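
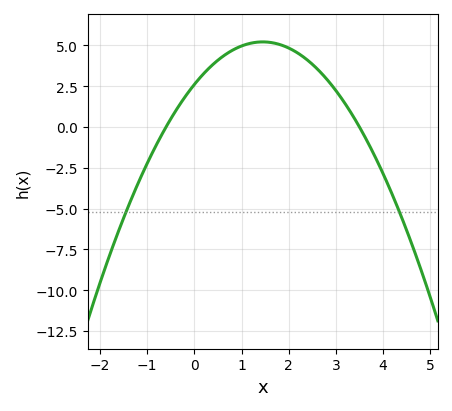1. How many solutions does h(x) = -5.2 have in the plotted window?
2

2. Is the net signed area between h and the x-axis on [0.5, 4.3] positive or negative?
positive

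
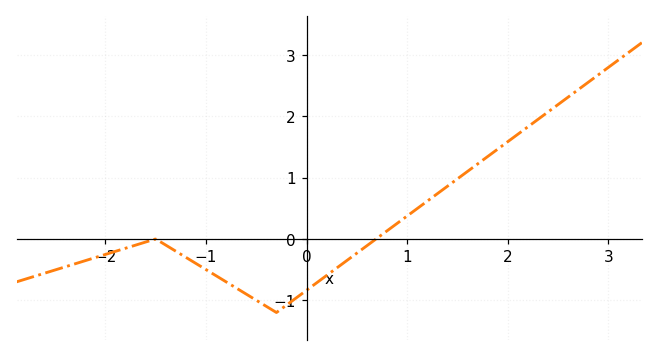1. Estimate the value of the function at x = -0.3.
-1.2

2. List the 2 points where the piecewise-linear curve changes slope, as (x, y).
(-1.5, 0); (-0.3, -1.2)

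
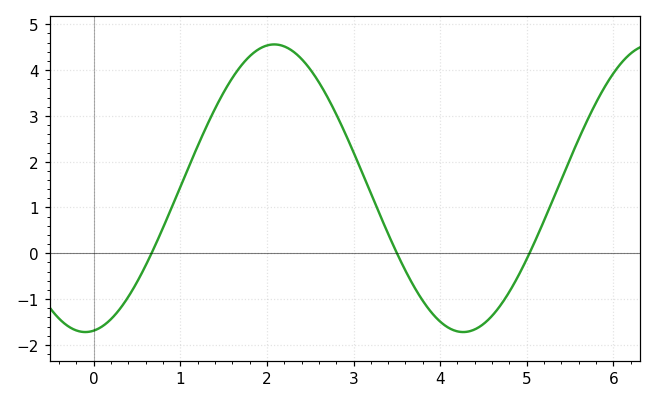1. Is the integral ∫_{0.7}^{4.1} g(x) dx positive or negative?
positive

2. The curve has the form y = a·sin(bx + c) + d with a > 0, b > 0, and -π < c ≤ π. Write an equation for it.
y = 3.14sin(1.44x - 1.43) + 1.42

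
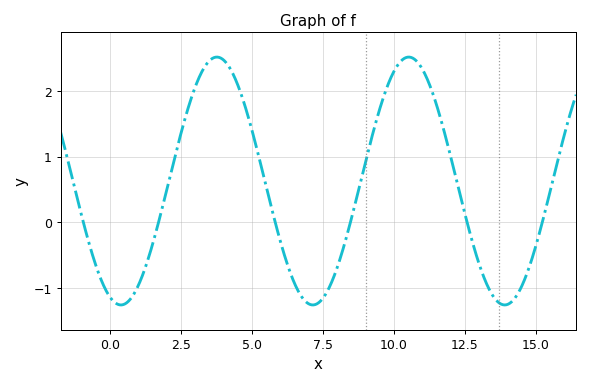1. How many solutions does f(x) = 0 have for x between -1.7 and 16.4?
6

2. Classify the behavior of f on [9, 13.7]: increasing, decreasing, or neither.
neither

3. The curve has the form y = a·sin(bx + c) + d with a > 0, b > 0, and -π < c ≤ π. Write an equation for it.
y = 1.89sin(0.93x - 1.9) + 0.63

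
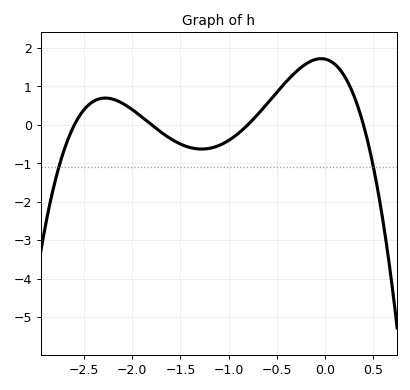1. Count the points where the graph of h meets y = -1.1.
2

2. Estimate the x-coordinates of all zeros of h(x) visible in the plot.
-2.6, -1.8, -0.8, 0.4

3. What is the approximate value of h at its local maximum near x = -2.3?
0.7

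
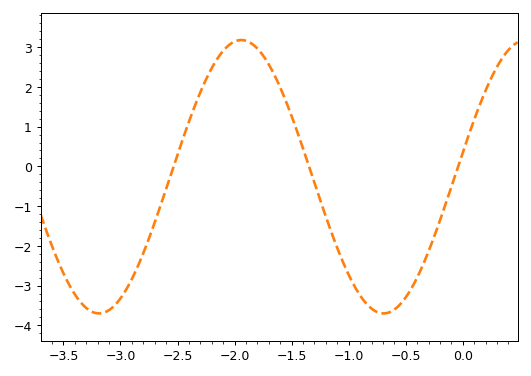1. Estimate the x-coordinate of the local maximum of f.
-1.94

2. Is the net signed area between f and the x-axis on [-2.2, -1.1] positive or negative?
positive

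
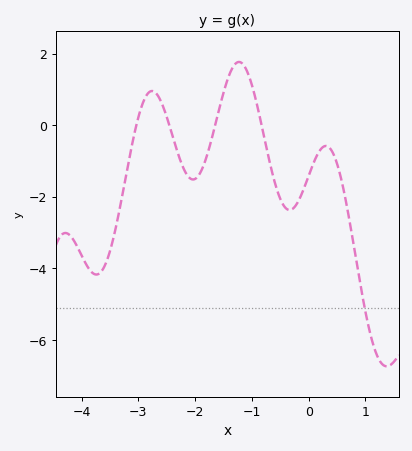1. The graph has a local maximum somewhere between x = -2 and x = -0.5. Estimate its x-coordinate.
-1.23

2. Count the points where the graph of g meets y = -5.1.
1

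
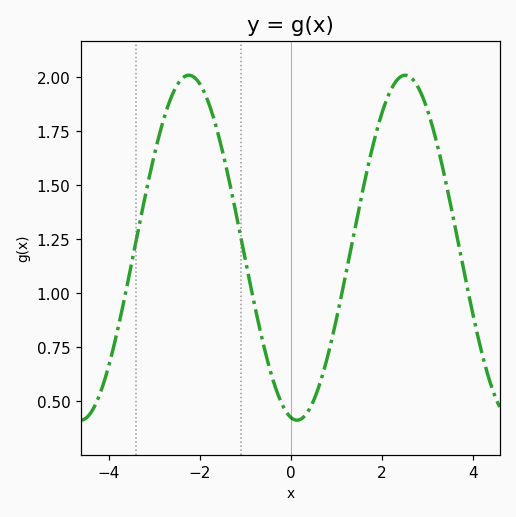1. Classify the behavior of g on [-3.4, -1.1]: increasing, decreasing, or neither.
neither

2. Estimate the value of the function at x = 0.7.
0.621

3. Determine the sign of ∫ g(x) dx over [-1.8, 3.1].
positive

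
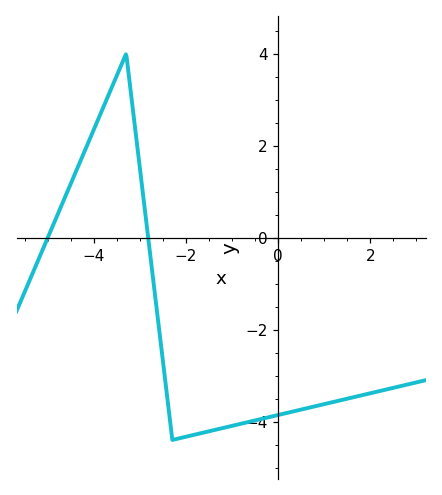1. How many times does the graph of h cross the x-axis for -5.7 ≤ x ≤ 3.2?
2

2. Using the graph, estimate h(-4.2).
1.88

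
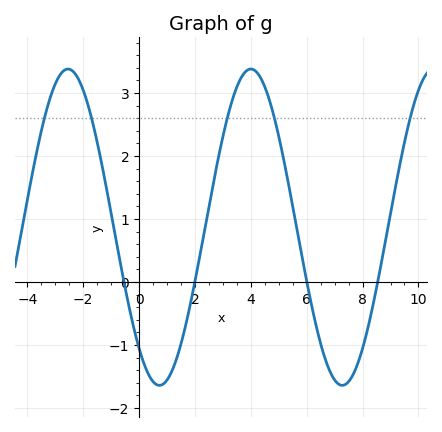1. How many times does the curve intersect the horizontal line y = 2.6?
5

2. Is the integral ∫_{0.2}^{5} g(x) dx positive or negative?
positive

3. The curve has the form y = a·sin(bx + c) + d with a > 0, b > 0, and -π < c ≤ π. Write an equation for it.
y = 2.51sin(0.96x - 2.3) + 0.87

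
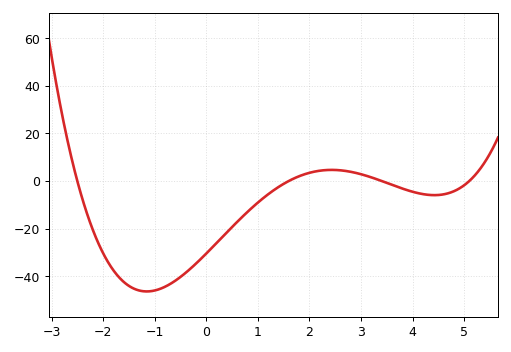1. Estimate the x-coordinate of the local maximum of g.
2.4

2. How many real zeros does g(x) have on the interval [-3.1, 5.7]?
4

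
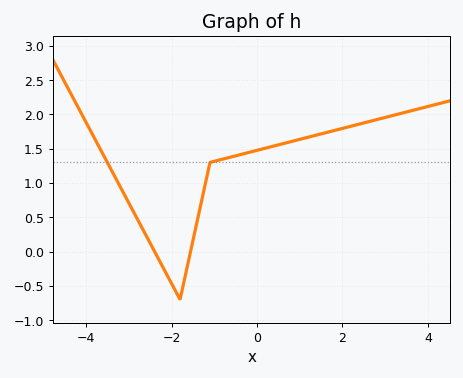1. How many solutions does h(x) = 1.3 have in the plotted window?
2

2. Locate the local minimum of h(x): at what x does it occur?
-1.8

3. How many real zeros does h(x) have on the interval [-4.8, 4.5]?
2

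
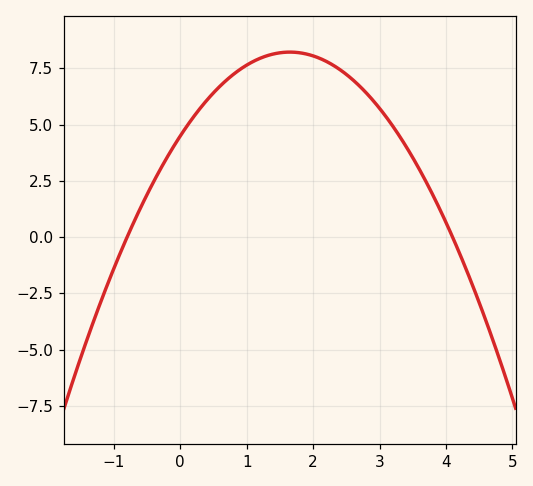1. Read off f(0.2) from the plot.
5.34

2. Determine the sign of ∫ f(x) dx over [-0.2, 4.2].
positive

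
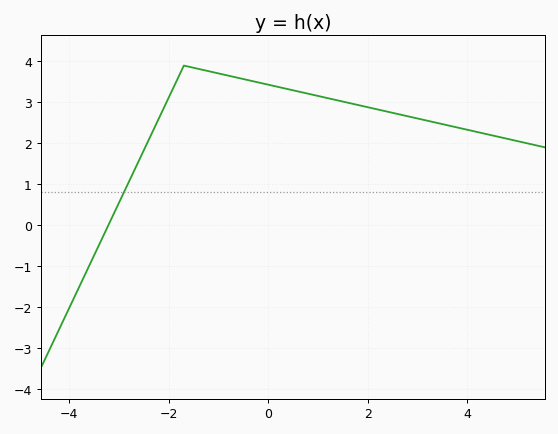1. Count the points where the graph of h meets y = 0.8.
1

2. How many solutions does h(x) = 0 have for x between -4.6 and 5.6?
1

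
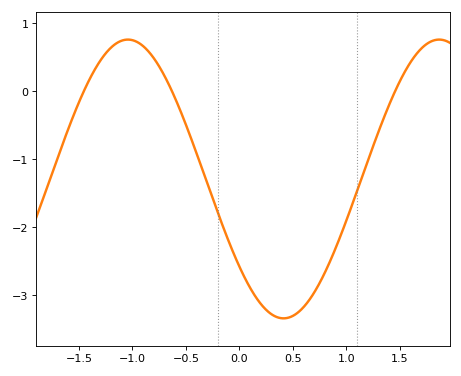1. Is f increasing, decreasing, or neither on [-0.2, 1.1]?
neither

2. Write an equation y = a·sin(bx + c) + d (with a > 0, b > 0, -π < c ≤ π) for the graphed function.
y = 2.05sin(2.16x - 2.46) - 1.29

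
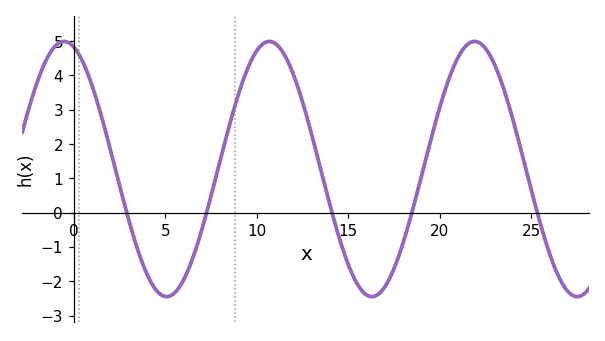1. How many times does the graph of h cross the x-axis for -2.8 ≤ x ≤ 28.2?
5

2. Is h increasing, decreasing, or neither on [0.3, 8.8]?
neither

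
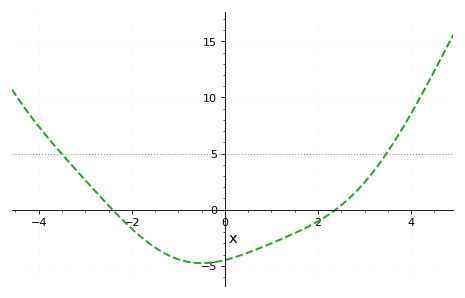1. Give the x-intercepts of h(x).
-2.41, 2.38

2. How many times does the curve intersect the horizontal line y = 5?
2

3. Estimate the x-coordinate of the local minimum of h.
-0.497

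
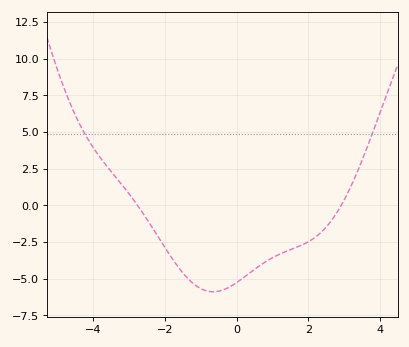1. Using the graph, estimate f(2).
-2.4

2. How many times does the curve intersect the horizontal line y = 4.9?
2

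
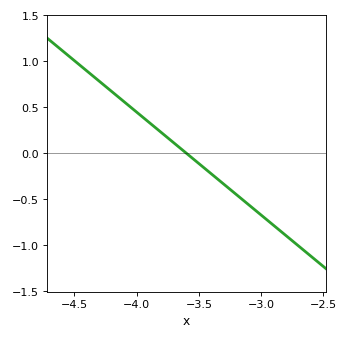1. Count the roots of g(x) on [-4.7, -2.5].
1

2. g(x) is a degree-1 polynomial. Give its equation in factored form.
y = -1.12(x + 3.6)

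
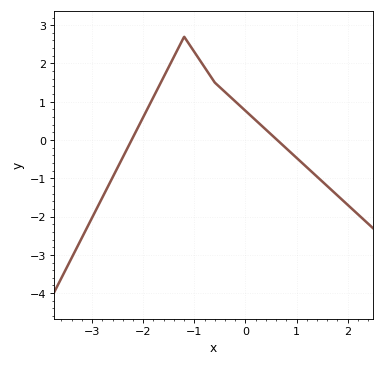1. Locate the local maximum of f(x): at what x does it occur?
-1.2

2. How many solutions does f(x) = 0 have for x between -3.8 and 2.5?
2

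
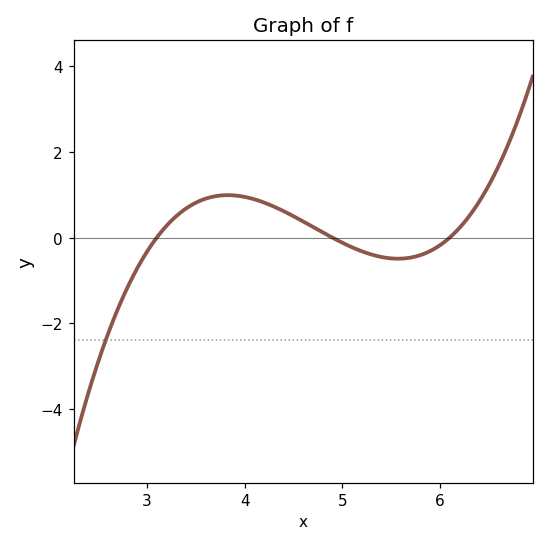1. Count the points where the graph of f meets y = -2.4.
1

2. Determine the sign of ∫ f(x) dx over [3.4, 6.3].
positive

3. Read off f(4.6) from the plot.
0.4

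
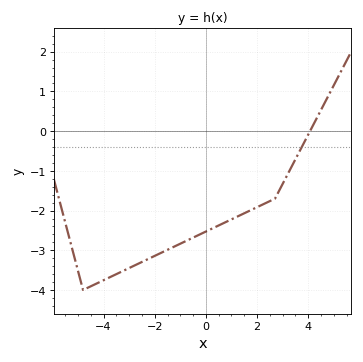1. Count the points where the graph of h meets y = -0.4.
1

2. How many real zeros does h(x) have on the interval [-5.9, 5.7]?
1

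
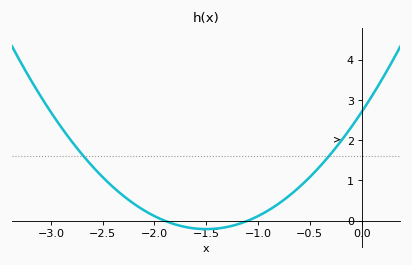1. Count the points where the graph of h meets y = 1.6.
2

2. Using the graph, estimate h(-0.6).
0.8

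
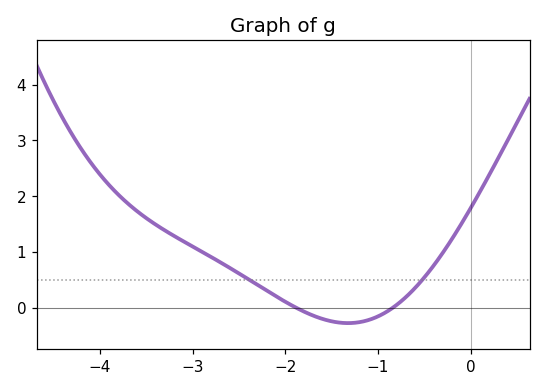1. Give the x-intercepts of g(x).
-1.88, -0.843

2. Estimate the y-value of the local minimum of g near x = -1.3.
-0.272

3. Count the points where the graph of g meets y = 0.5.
2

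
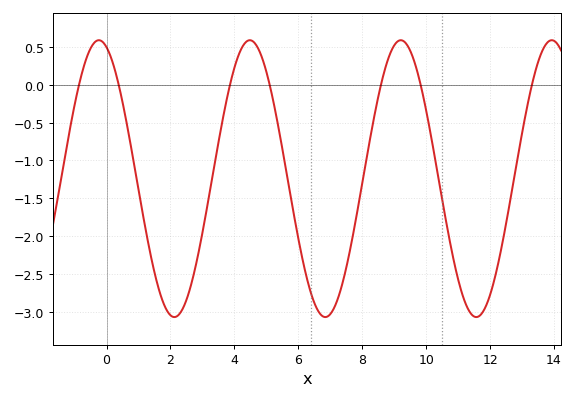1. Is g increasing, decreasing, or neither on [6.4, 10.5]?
neither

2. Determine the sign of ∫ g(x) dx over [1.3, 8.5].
negative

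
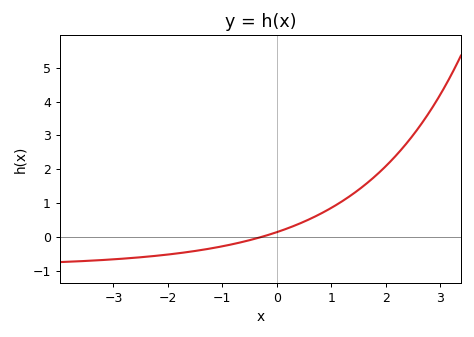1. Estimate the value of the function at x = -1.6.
-0.4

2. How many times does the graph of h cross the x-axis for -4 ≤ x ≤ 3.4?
1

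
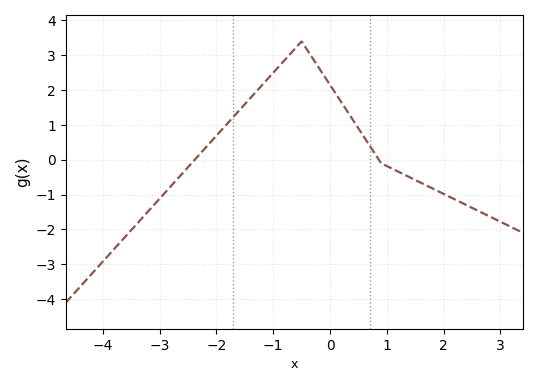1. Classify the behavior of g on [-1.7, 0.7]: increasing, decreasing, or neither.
neither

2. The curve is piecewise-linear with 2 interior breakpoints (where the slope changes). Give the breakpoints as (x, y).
(-0.5, 3.4); (0.9, -0.1)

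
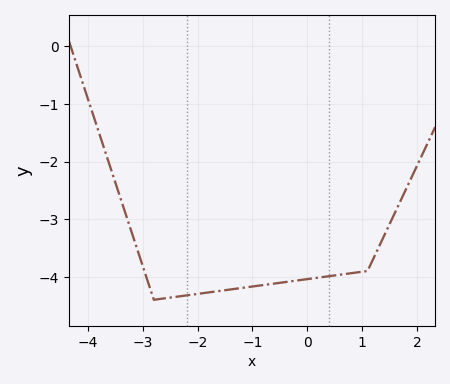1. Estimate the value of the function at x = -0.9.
-4.2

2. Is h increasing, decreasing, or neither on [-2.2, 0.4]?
increasing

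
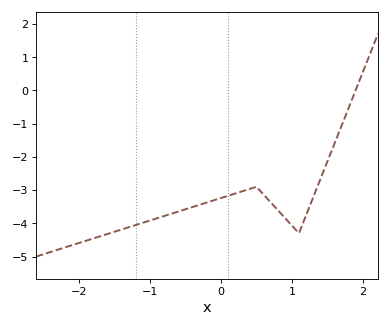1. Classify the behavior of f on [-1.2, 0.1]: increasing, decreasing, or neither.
increasing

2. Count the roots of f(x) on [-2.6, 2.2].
1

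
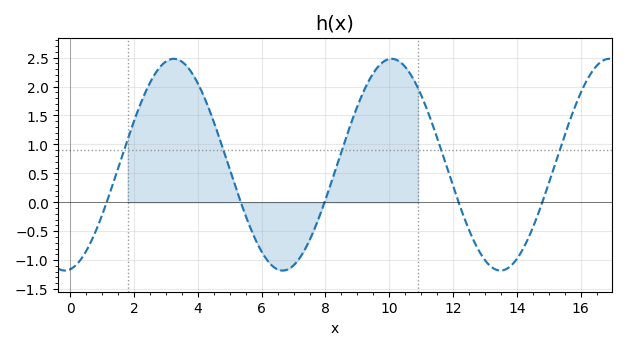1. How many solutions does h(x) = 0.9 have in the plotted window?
5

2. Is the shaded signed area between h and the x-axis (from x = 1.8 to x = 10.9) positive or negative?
positive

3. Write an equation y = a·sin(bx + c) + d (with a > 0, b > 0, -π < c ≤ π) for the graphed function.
y = 1.83sin(0.92x - 1.4) + 0.65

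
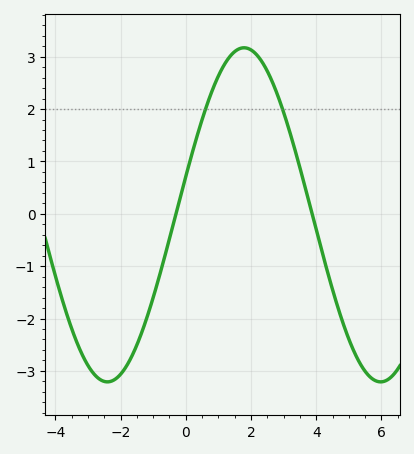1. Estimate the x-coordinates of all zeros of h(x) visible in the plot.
-0.299, 3.87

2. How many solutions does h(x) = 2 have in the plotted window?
2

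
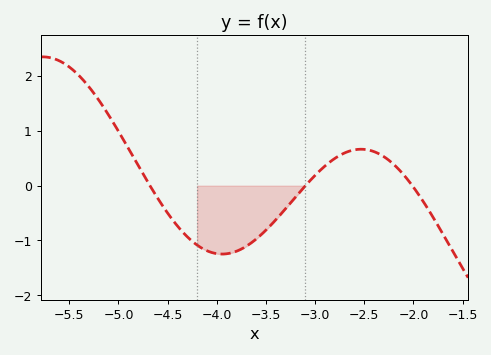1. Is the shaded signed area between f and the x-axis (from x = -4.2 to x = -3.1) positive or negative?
negative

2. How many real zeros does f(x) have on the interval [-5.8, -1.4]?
3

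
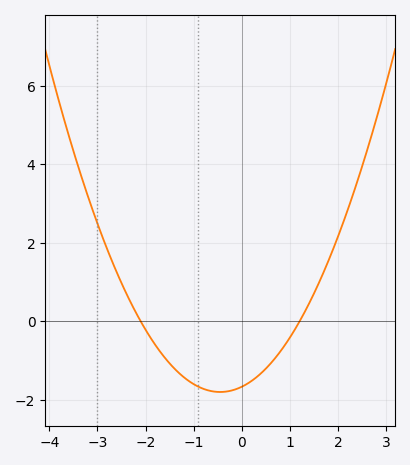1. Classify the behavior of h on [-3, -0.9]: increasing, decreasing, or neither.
decreasing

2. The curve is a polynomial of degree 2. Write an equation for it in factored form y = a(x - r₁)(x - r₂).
y = 0.66(x + 2.1)(x - 1.2)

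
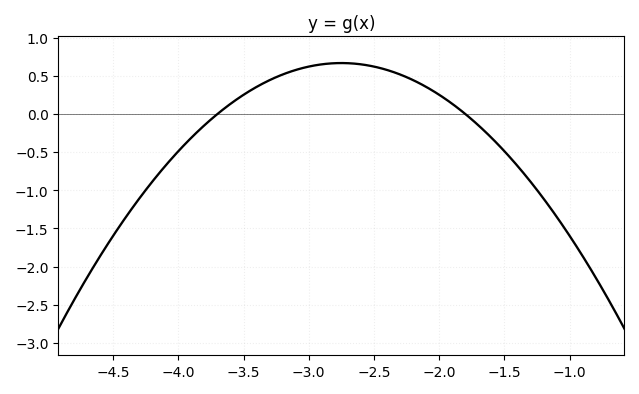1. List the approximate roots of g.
-3.7, -1.8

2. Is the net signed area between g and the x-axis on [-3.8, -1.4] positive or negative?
positive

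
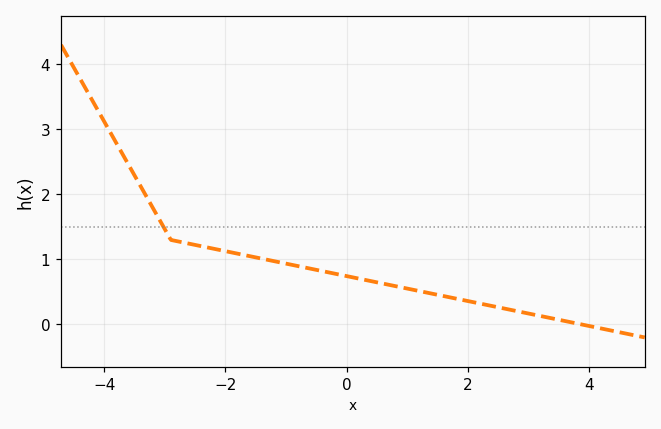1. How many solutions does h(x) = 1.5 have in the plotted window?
1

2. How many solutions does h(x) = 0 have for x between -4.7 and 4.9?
1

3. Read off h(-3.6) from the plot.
2.5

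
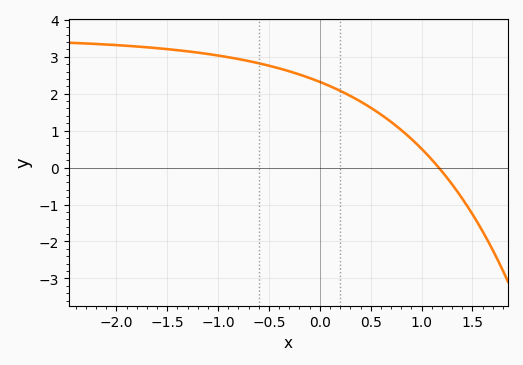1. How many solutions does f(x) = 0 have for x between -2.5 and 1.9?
1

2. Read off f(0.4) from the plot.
1.8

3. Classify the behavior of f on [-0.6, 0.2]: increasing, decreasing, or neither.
decreasing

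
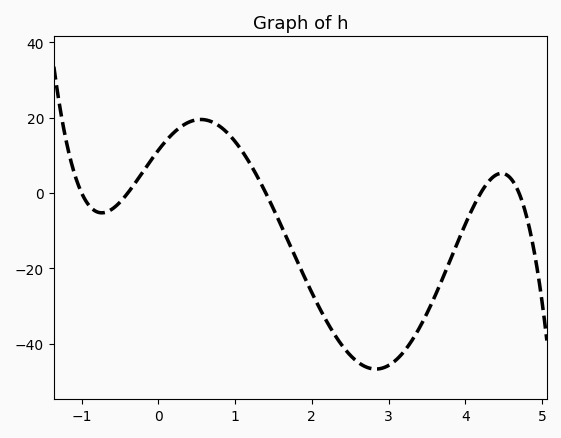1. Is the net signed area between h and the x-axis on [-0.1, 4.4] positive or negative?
negative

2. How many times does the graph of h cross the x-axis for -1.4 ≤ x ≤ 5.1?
5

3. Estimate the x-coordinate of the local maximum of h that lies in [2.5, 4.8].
4.47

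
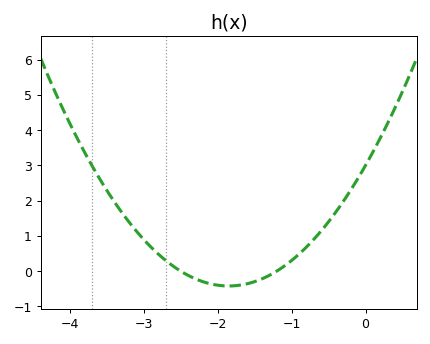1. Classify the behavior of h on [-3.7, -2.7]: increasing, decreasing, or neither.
decreasing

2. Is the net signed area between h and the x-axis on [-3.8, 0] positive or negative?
positive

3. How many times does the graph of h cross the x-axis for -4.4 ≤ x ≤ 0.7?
2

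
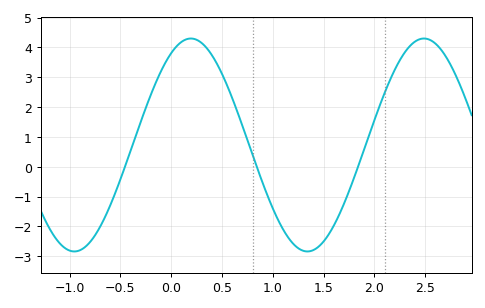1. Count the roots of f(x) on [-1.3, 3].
3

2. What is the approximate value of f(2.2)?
3.25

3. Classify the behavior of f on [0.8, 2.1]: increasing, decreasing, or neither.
neither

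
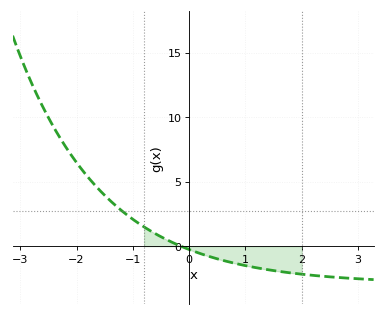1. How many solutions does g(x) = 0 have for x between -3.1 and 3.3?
1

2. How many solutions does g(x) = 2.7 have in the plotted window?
1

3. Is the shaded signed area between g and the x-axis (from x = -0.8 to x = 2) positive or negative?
negative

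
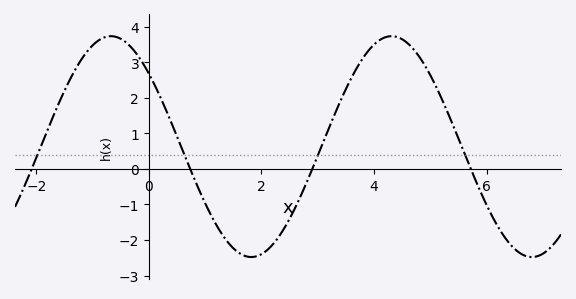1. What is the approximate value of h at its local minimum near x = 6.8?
-2.5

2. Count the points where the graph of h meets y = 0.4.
4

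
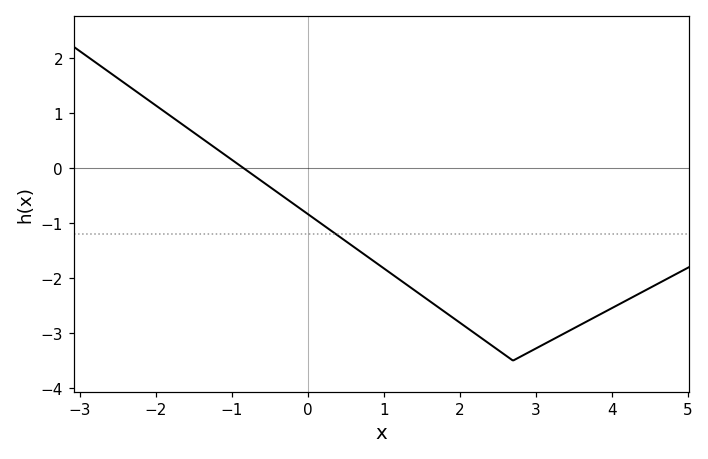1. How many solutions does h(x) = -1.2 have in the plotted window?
1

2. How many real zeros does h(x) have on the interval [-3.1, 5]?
1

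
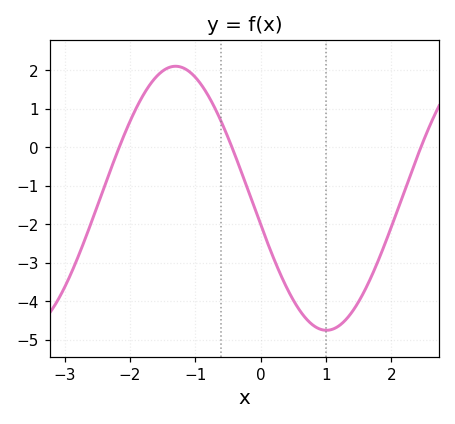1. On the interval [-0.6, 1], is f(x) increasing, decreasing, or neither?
decreasing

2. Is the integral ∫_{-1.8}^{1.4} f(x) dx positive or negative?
negative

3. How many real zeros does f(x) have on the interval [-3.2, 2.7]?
3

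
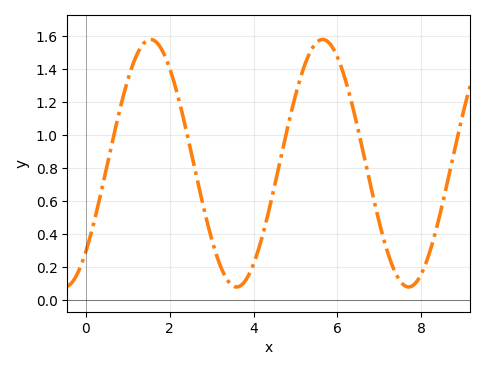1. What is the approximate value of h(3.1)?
0.28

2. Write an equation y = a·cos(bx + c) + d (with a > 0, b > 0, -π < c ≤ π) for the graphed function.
y = 0.75cos(1.5x - 2.4) + 0.83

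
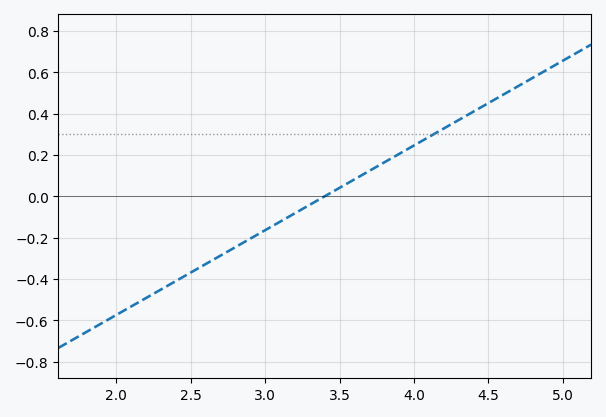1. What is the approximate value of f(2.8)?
-0.24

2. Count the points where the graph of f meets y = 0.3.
1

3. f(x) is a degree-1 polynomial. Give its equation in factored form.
y = 0.41(x - 3.4)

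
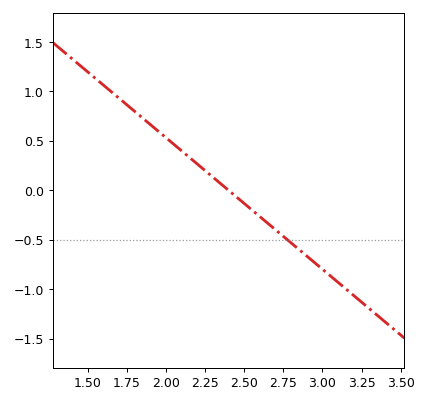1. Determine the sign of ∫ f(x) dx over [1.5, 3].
positive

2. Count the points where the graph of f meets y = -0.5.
1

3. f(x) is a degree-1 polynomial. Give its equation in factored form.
y = -1.33(x - 2.4)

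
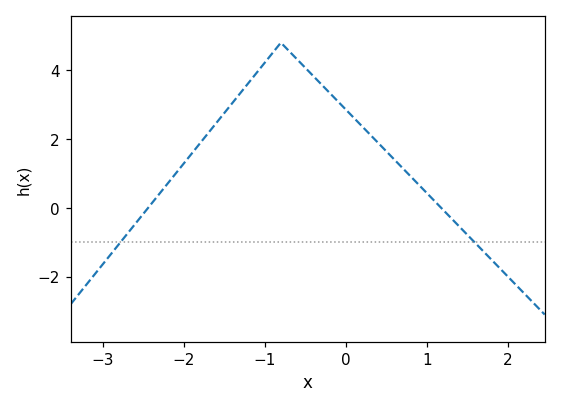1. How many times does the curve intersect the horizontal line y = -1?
2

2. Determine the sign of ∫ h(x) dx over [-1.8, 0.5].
positive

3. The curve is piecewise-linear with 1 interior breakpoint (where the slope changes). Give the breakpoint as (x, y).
(-0.8, 4.8)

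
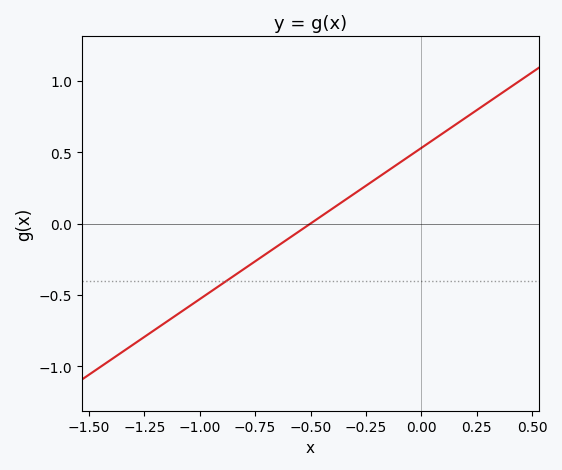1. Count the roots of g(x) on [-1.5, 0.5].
1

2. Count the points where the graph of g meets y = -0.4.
1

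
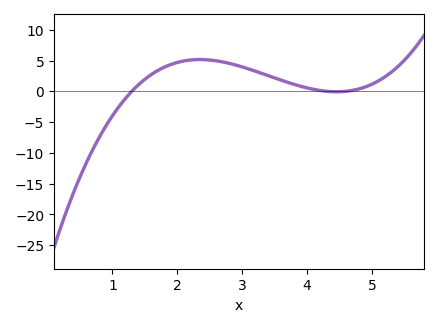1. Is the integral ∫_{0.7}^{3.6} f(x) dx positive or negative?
positive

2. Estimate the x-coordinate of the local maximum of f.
2.35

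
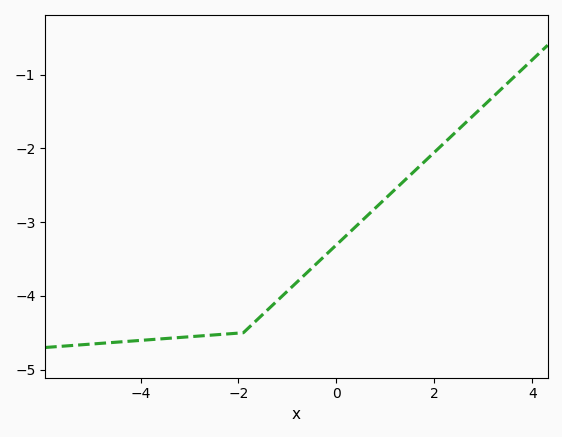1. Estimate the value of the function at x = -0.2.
-3.4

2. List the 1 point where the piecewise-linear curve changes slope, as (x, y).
(-1.9, -4.5)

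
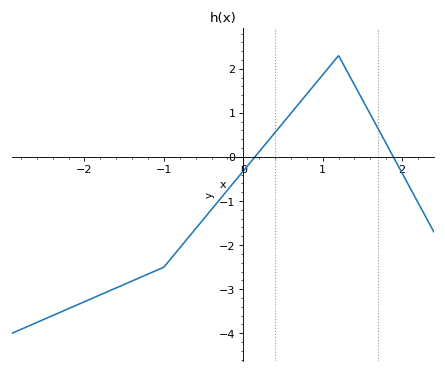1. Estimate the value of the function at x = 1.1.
2.08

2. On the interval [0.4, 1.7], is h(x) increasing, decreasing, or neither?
neither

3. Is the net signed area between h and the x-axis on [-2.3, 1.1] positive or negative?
negative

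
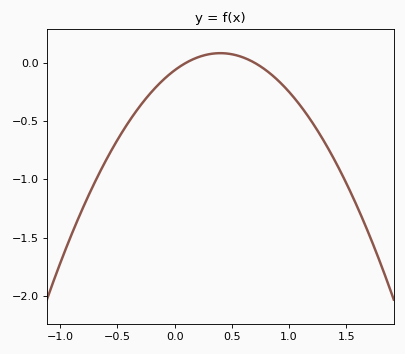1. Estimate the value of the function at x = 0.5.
0.074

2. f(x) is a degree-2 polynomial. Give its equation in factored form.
y = -0.92(x - 0.1)(x - 0.7)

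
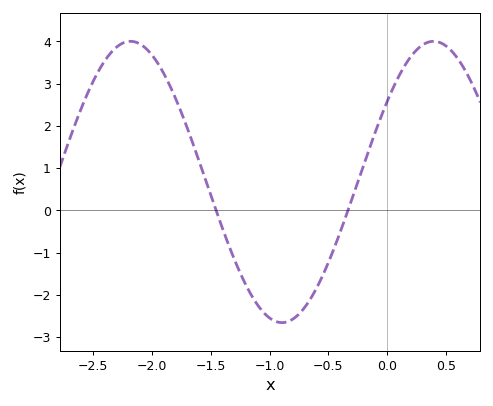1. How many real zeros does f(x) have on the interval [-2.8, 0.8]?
2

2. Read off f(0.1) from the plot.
3.18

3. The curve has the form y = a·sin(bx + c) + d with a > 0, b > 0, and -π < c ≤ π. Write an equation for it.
y = 3.33sin(2.44x + 0.612) + 0.67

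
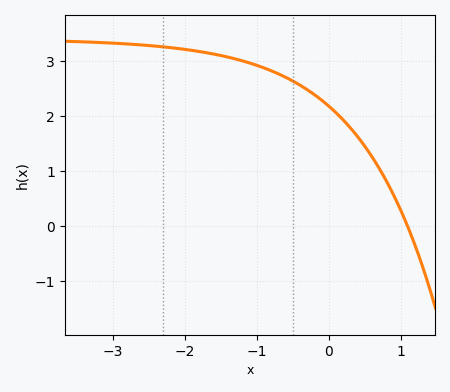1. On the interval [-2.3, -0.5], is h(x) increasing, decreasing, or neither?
decreasing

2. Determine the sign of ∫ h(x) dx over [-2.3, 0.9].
positive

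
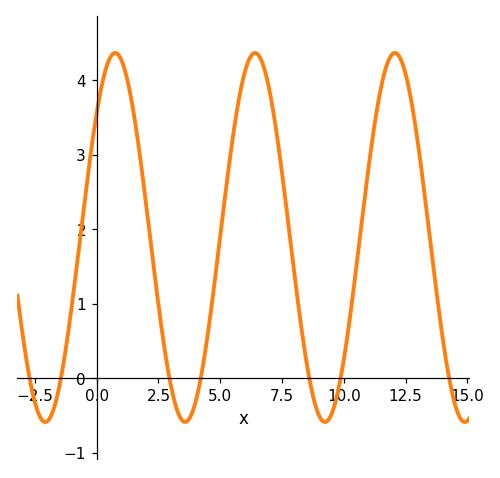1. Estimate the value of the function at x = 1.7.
3.1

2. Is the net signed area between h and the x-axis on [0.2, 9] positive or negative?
positive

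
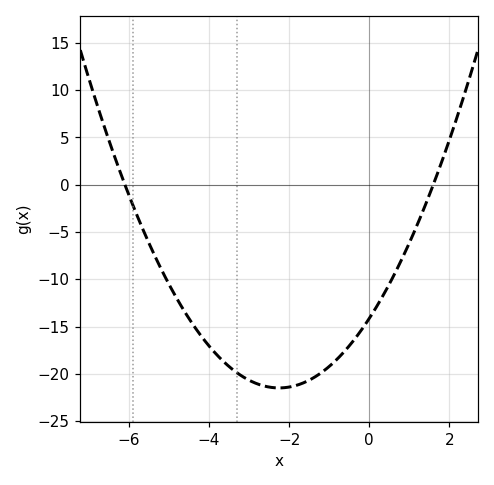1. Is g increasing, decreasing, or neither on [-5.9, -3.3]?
decreasing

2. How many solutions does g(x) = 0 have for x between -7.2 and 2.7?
2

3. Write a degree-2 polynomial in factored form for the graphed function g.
y = 1.45(x + 6.1)(x - 1.6)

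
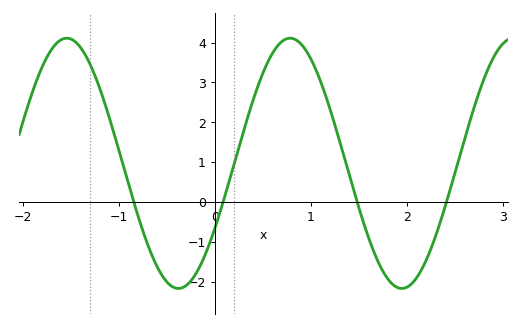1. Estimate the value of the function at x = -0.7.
-1.05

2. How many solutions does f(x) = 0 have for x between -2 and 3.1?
4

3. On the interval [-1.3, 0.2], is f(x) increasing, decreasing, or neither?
neither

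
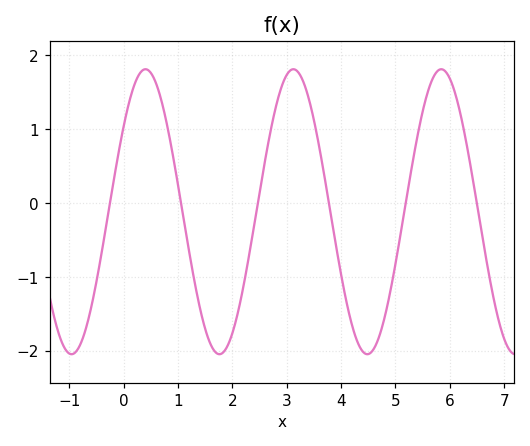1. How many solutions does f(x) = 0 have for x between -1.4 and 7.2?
6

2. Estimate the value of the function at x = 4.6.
-1.98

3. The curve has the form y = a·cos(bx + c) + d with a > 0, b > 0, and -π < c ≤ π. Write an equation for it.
y = 1.93cos(2.31x - 0.93) - 0.12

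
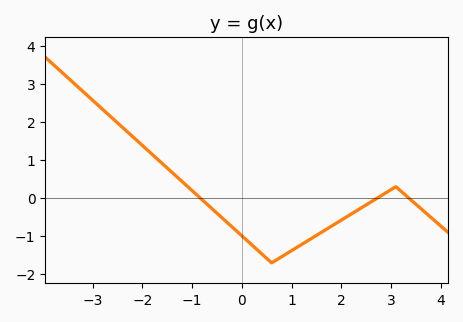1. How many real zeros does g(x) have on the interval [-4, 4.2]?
3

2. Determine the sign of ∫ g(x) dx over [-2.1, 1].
negative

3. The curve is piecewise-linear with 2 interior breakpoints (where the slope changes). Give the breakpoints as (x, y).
(0.6, -1.7); (3.1, 0.3)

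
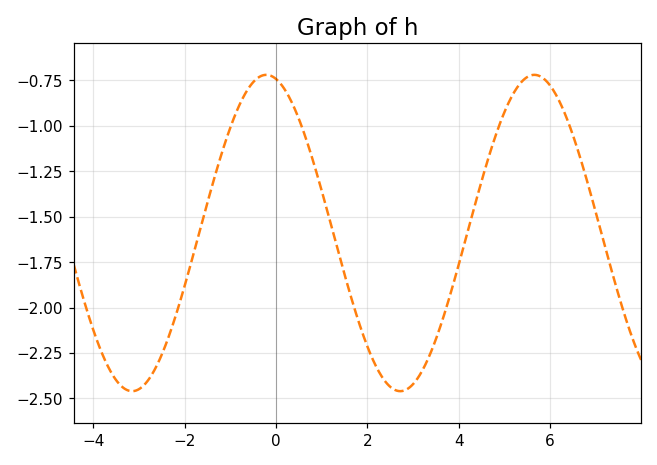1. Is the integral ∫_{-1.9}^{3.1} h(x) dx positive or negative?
negative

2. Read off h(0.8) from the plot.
-1.19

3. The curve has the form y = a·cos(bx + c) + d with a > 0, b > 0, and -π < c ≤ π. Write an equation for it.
y = 0.87cos(1.07x + 0.232) - 1.59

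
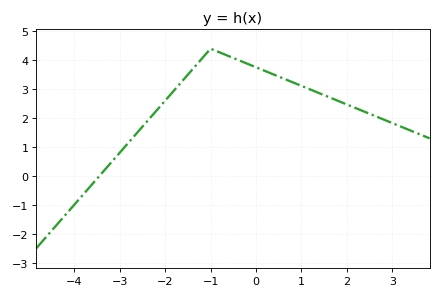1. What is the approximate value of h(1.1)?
3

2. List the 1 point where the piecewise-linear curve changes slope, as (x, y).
(-1, 4.4)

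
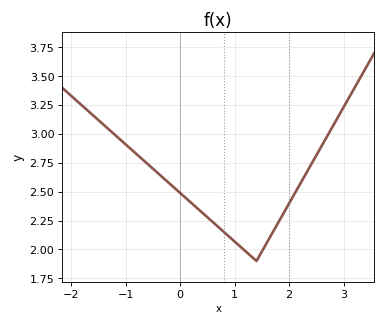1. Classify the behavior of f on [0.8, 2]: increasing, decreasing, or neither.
neither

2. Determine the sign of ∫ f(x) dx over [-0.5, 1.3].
positive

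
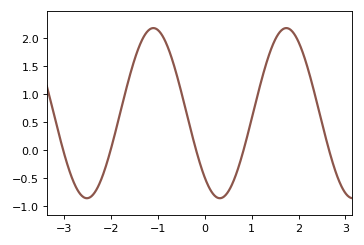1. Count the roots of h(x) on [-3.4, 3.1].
5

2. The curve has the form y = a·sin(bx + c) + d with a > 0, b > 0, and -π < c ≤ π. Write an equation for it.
y = 1.52sin(2.22x - 2.29) + 0.66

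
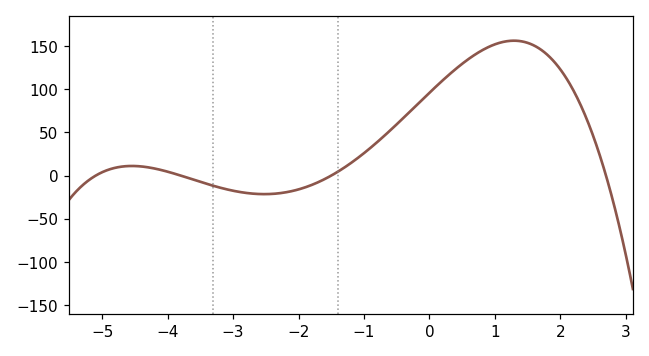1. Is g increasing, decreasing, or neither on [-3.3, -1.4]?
neither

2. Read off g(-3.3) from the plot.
-11.9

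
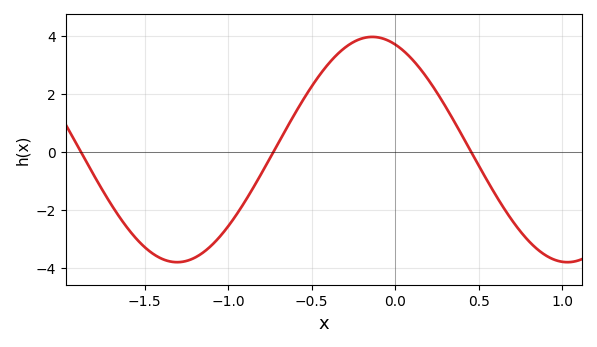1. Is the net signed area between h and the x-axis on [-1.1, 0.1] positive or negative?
positive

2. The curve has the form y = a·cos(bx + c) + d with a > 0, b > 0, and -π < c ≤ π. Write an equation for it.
y = 3.88cos(2.69x + 0.37) + 0.08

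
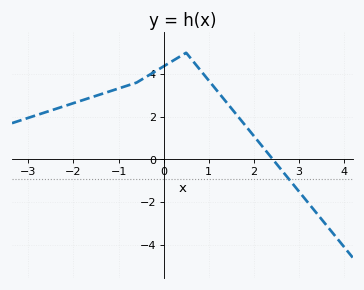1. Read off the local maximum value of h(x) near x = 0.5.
5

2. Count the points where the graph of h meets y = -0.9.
1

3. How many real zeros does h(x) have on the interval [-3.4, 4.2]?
1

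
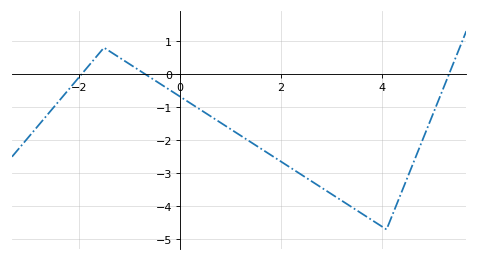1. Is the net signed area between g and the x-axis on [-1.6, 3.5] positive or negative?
negative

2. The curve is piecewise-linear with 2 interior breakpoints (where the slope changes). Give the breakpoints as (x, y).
(-1.5, 0.8); (4.1, -4.7)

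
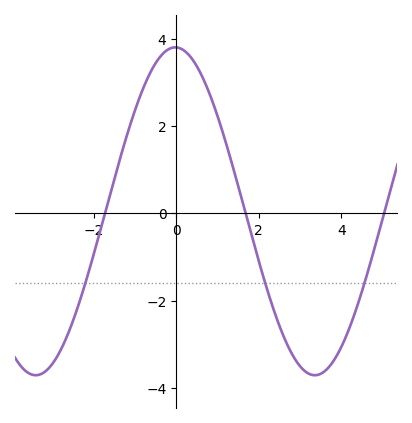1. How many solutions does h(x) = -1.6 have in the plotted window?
3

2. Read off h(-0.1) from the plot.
3.8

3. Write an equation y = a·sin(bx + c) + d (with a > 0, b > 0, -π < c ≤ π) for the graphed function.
y = 3.76sin(0.93x + 1.6) + 0.05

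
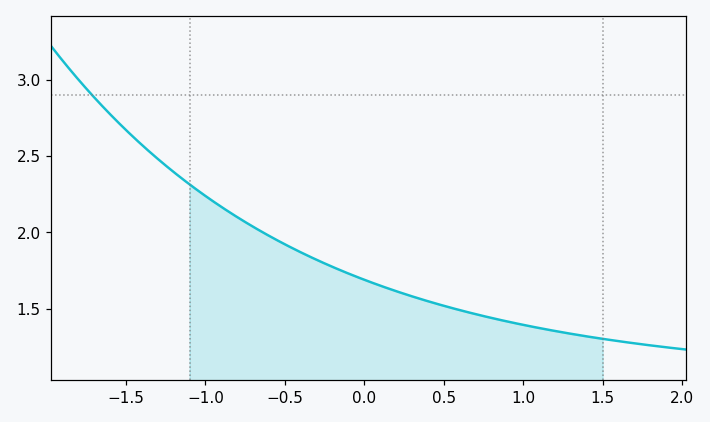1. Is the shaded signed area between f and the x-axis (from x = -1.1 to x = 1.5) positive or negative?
positive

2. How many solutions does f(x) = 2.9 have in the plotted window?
1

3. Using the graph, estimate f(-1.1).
2.32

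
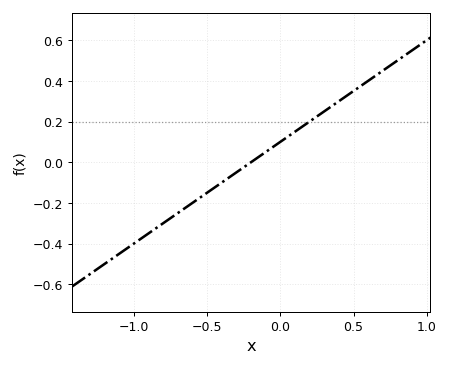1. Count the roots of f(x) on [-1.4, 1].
1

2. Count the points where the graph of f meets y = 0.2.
1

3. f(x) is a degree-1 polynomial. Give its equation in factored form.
y = 0.5(x + 0.2)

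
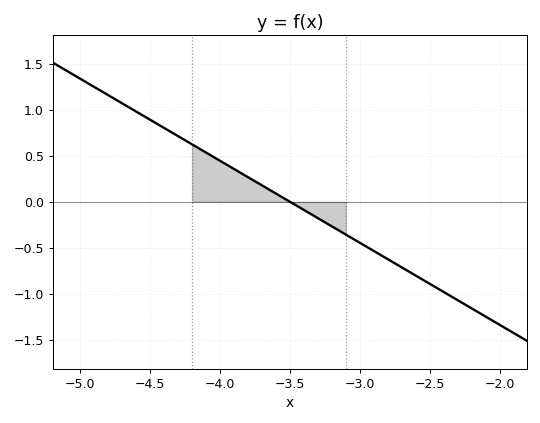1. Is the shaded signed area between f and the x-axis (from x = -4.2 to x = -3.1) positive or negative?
positive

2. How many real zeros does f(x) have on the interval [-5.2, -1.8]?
1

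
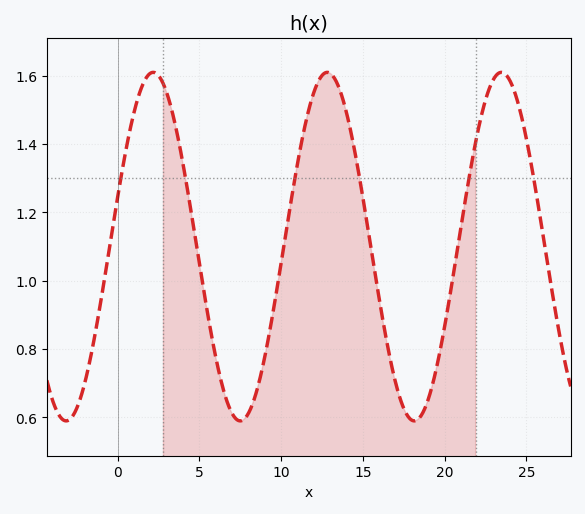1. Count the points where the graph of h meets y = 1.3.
6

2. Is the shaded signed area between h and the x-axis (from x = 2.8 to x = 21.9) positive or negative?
positive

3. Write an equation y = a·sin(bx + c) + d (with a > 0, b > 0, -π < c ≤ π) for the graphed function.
y = 0.51sin(0.59x + 0.29) + 1.1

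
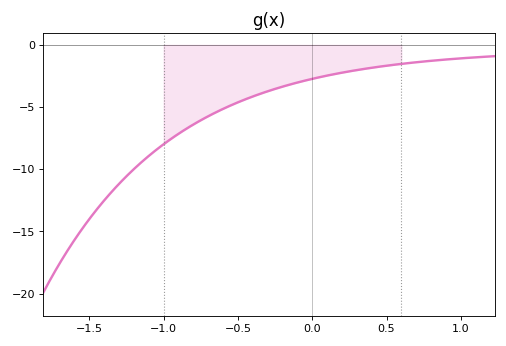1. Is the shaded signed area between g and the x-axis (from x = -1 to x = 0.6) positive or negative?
negative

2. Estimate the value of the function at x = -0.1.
-3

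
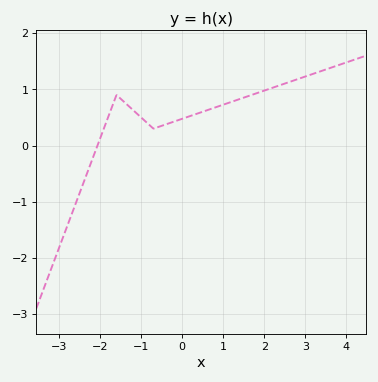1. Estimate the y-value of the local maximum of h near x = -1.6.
0.899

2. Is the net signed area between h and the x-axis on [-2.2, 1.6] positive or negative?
positive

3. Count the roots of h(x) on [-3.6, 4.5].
1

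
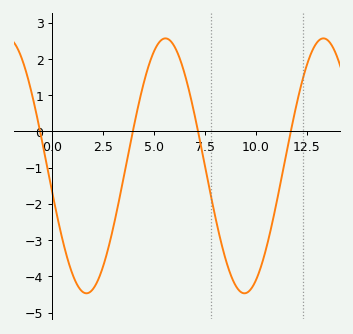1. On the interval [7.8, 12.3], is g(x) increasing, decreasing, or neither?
neither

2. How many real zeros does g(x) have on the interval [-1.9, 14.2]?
4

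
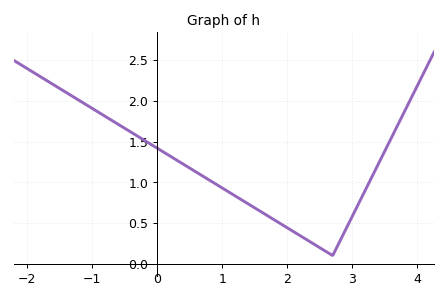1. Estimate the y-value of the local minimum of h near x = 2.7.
0.1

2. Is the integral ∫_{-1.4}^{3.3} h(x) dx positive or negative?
positive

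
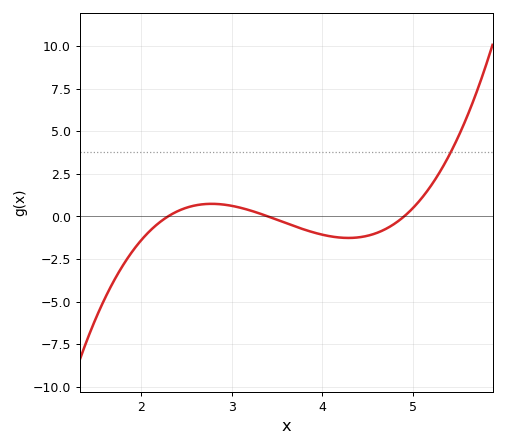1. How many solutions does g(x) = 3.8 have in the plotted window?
1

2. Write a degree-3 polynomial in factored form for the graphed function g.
y = 1.17(x - 2.3)(x - 3.4)(x - 4.9)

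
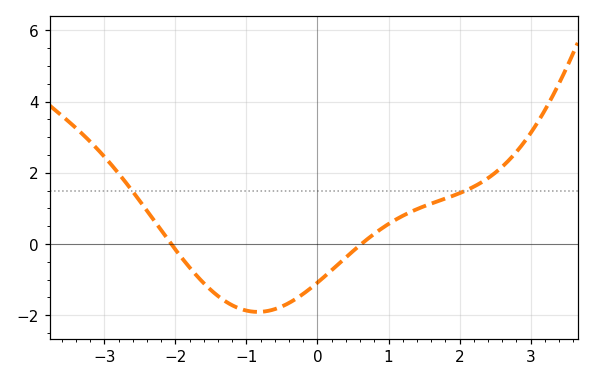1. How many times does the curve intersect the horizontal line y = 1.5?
2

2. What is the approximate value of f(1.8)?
1.28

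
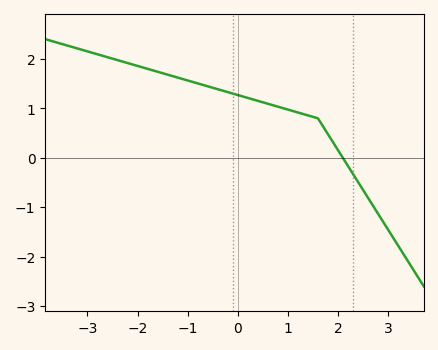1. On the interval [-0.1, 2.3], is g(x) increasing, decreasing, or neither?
decreasing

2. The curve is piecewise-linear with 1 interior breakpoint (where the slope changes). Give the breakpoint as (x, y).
(1.6, 0.8)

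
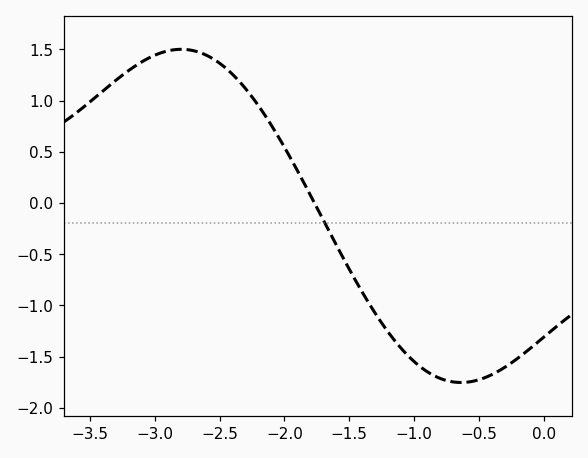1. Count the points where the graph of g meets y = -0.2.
1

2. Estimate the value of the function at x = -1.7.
-0.15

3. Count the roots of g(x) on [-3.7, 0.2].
1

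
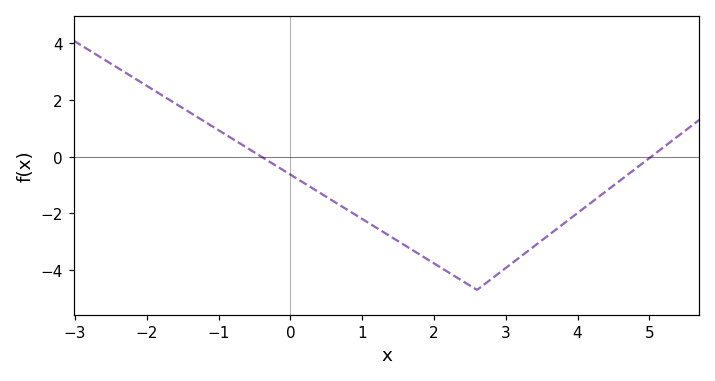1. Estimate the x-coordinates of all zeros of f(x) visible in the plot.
-0.401, 5.02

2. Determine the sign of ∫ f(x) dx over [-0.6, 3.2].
negative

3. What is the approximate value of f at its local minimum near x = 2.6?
-4.7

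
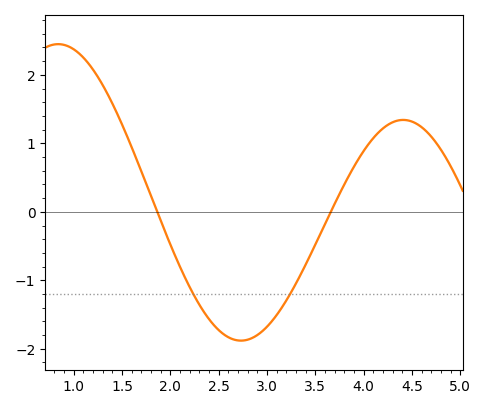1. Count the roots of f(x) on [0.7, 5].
2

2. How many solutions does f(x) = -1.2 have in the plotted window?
2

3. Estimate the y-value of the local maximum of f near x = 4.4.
1.34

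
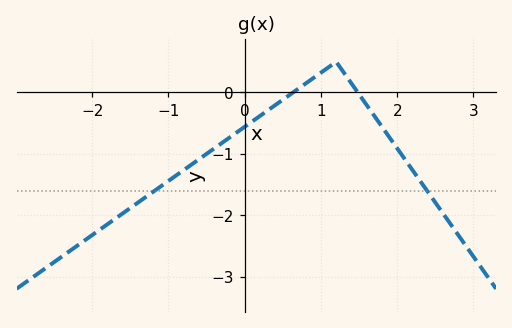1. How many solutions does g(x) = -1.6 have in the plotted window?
2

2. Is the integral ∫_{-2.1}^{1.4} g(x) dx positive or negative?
negative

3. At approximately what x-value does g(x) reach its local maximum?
1.2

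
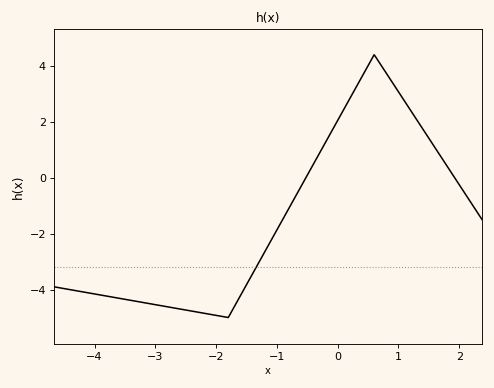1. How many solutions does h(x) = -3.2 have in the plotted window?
1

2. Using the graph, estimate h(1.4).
1.8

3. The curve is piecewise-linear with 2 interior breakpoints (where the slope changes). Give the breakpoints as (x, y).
(-1.8, -5); (0.6, 4.4)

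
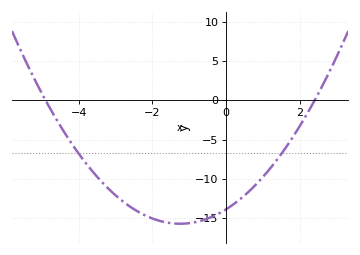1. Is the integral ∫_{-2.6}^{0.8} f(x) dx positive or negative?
negative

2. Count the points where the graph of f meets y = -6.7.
2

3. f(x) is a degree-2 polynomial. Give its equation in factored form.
y = 1.18(x + 4.9)(x - 2.4)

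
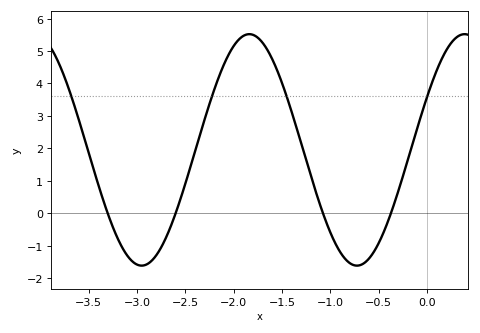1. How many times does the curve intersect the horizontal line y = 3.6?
4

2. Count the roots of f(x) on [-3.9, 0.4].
4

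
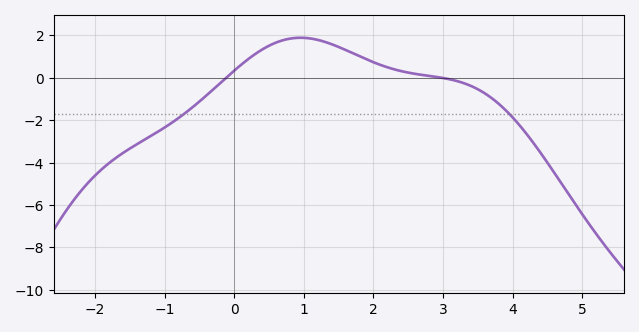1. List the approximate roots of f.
-0.118, 2.99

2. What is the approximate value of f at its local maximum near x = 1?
1.89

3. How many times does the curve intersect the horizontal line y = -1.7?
2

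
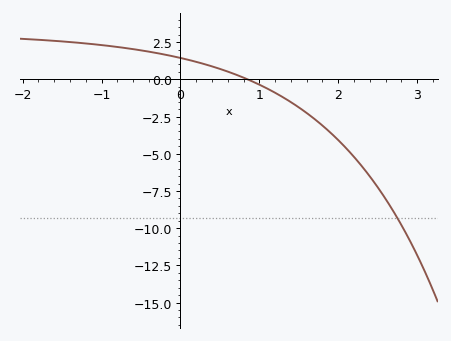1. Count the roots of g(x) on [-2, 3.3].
1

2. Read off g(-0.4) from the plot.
1.86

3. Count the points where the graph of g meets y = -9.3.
1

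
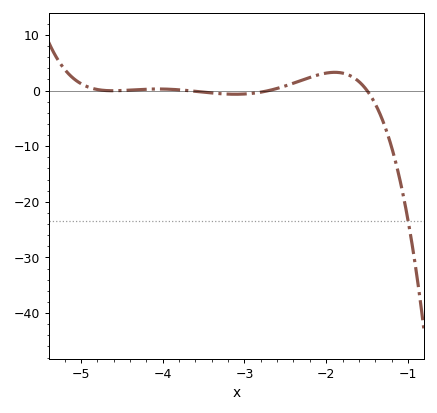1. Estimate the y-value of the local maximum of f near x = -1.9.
3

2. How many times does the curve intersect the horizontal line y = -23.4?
1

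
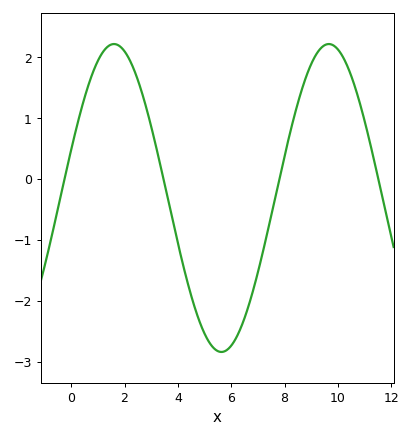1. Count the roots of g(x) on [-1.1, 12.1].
4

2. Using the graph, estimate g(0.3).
1.02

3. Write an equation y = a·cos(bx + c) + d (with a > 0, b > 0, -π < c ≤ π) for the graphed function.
y = 2.53cos(0.78x - 1.25) - 0.31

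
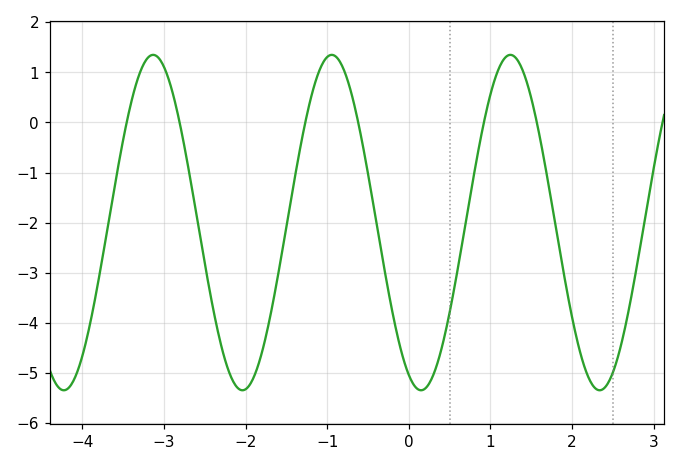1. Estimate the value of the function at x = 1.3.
1.3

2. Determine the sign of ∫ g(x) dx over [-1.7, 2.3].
negative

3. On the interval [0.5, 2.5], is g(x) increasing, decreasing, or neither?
neither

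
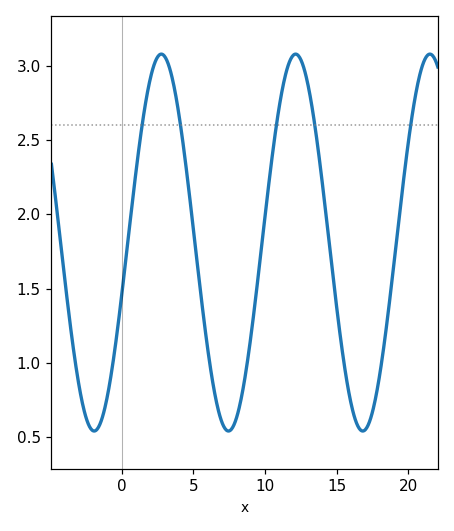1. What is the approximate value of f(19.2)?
1.83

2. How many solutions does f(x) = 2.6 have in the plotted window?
5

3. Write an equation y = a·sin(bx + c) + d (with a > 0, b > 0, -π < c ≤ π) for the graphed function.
y = 1.27sin(0.67x - 0.282) + 1.81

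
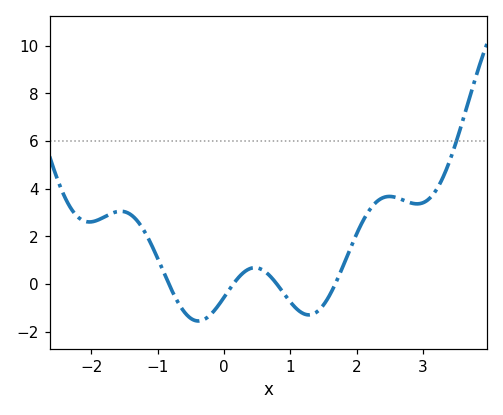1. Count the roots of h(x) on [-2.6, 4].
4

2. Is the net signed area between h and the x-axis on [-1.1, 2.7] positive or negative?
positive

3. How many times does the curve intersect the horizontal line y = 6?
1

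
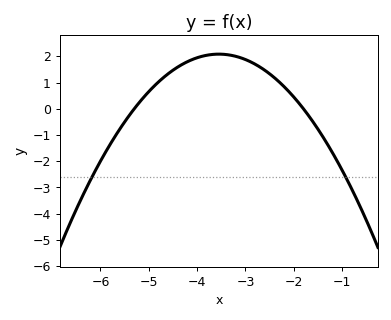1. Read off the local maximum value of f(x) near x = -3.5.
2.08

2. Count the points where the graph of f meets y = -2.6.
2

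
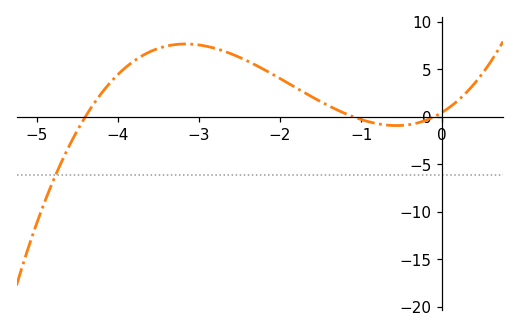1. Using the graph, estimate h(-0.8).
-0.5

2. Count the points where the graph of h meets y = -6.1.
1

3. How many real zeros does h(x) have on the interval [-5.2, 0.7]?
3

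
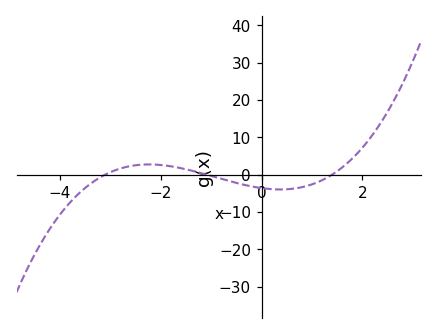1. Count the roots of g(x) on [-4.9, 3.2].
3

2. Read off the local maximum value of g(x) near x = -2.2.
3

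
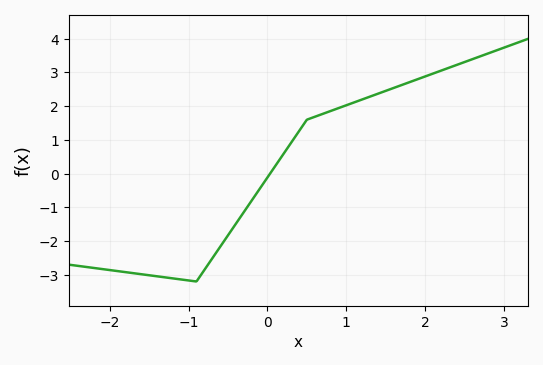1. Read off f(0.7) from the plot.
1.8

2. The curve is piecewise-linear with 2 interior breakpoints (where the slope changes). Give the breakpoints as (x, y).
(-0.9, -3.2); (0.5, 1.6)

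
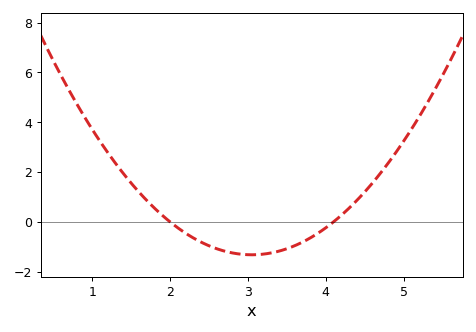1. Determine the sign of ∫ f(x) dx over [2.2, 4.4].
negative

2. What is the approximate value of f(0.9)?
4.22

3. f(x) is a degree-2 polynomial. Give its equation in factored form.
y = 1.2(x - 2)(x - 4.1)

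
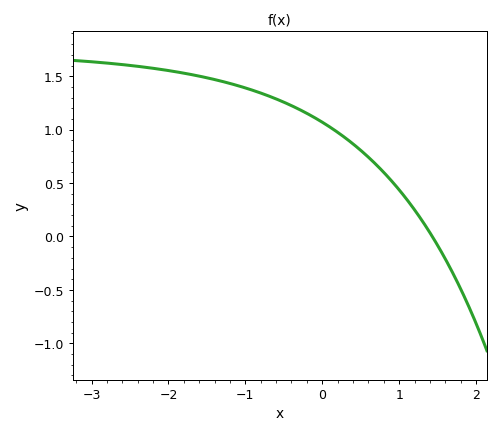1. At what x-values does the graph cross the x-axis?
1.43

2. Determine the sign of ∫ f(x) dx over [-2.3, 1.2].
positive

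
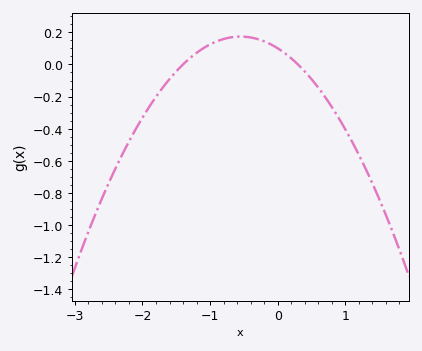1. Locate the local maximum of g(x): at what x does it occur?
-0.5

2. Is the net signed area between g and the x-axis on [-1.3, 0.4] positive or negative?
positive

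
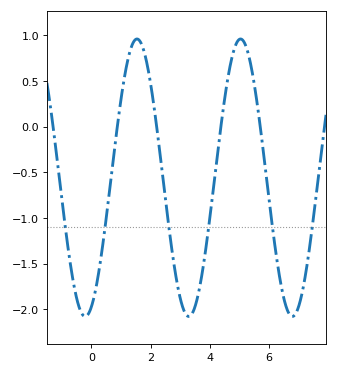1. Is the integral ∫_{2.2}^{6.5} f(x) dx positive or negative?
negative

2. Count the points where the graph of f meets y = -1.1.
6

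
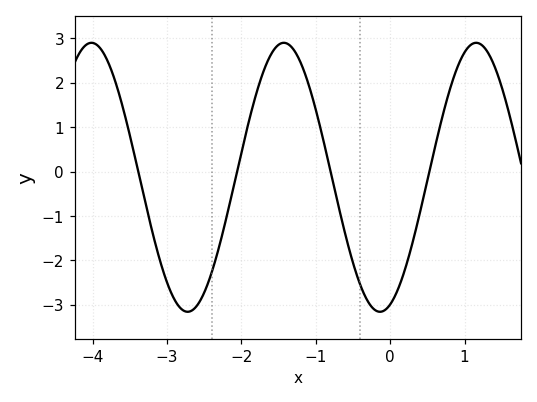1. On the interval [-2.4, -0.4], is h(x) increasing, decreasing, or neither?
neither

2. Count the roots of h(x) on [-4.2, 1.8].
4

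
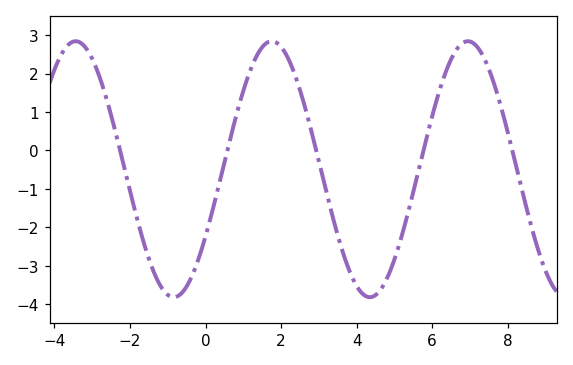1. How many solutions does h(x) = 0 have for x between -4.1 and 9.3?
5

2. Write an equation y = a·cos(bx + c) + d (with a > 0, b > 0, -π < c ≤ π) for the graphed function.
y = 3.33cos(1.21x - 2.12) - 0.49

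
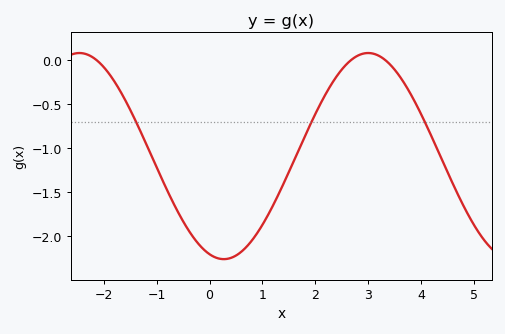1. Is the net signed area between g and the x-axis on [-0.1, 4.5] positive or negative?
negative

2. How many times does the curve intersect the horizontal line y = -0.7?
3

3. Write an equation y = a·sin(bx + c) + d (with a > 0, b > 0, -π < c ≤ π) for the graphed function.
y = 1.17sin(1.1x - 1.9) - 1.09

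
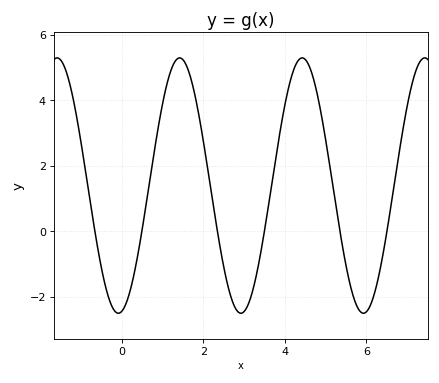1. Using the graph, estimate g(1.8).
4.12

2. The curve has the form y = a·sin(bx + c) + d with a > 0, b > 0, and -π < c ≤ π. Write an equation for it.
y = 3.9sin(2.09x - 1.39) + 1.4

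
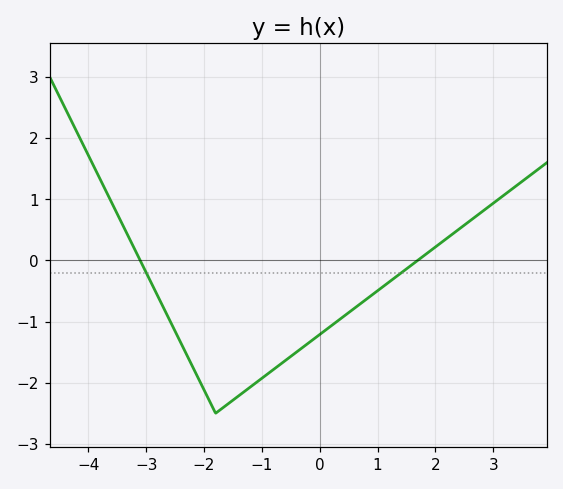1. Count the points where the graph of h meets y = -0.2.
2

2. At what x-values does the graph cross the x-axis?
-3.2, 1.6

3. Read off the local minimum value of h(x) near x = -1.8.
-2.5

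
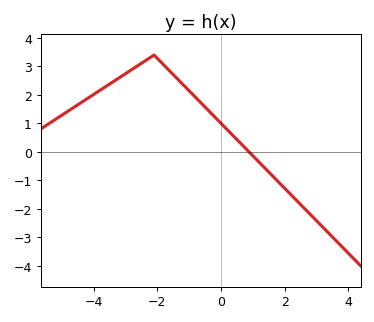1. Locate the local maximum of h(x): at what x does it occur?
-2.1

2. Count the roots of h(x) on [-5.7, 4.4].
1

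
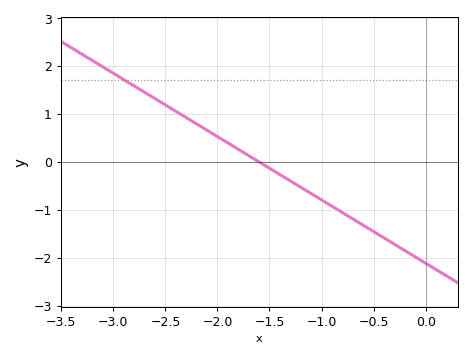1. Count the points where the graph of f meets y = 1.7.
1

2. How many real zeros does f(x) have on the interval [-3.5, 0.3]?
1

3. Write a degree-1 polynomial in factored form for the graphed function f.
y = -1.32(x + 1.6)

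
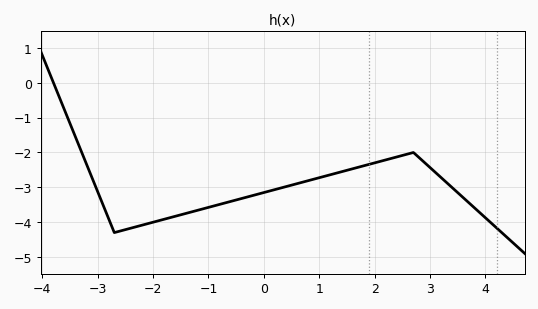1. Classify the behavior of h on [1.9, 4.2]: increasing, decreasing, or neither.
neither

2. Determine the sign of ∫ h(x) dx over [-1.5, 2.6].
negative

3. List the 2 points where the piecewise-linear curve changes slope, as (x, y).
(-2.7, -4.3); (2.7, -2)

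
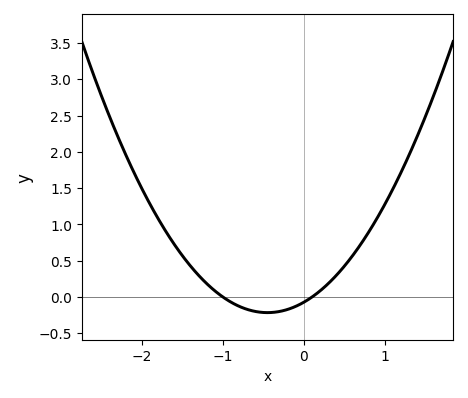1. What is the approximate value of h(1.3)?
1.95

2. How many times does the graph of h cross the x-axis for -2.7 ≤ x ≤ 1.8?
2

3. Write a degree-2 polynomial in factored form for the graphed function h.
y = 0.71(x + 1)(x - 0.1)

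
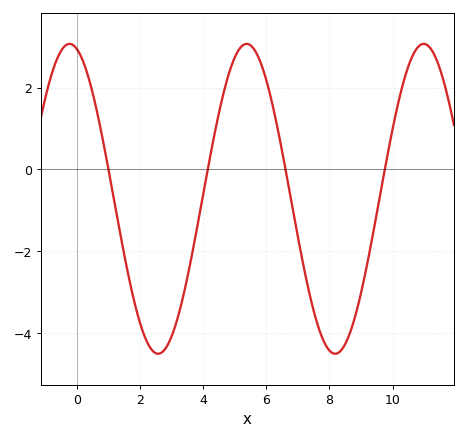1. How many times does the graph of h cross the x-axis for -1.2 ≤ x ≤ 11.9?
4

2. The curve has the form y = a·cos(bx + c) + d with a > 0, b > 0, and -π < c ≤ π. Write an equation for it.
y = 3.79cos(1.12x + 0.262) - 0.72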